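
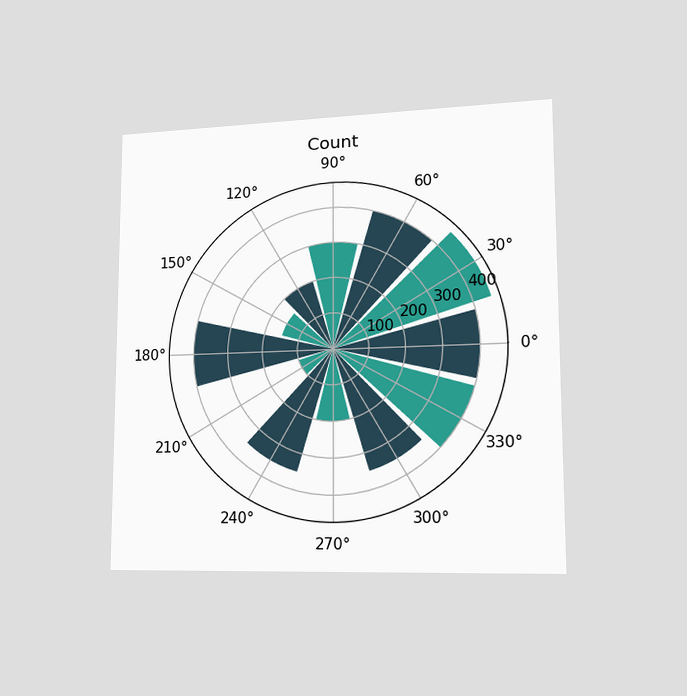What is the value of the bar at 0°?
400

The chart is viewed slightly from the right. The bar at 0° reaches 400 on the radial axis.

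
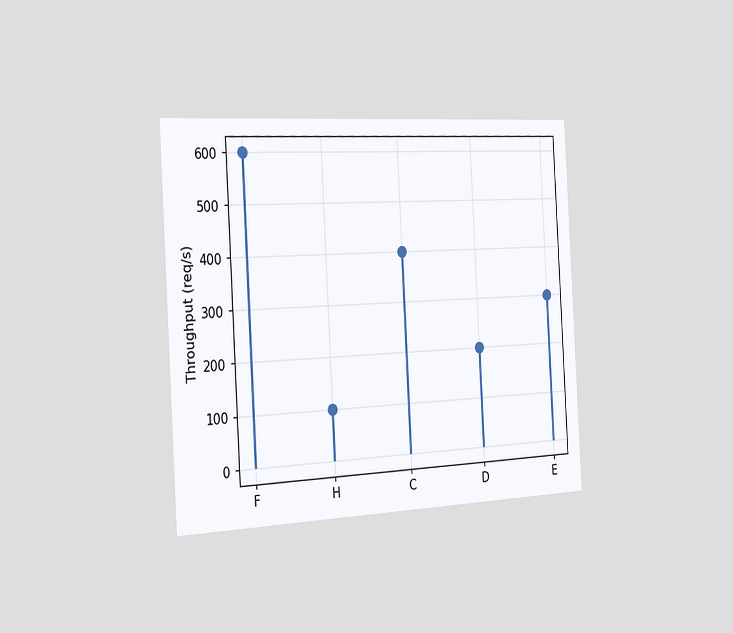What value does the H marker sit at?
100req/s

The chart is tilted about 3° counter-clockwise and viewed slightly from the left. The H marker sits at 100req/s.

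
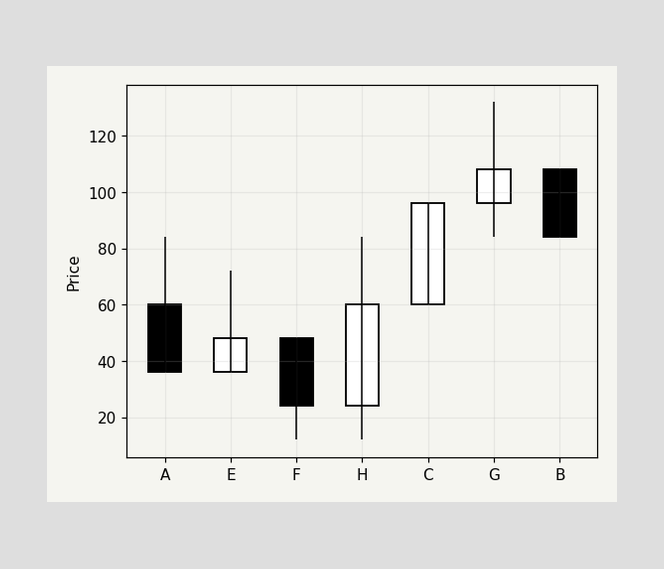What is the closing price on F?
The F candle closes at 24.

24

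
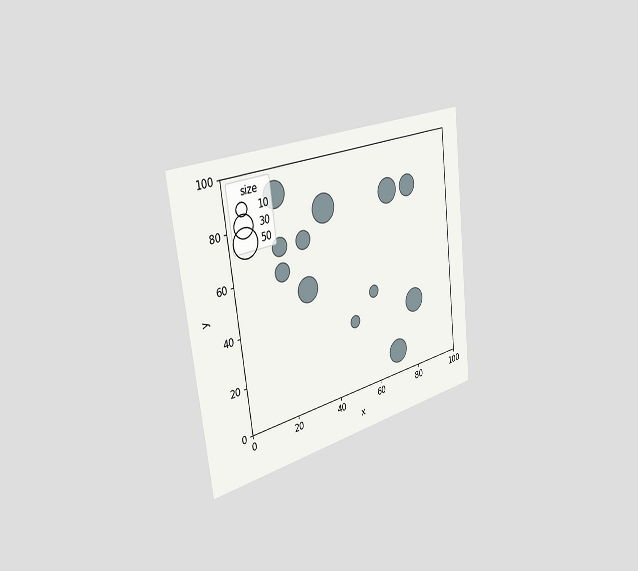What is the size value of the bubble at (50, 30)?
10

The chart is tilted about 7° counter-clockwise and viewed slightly from the left. Matching the bubble at (50, 30) against the size legend gives 10.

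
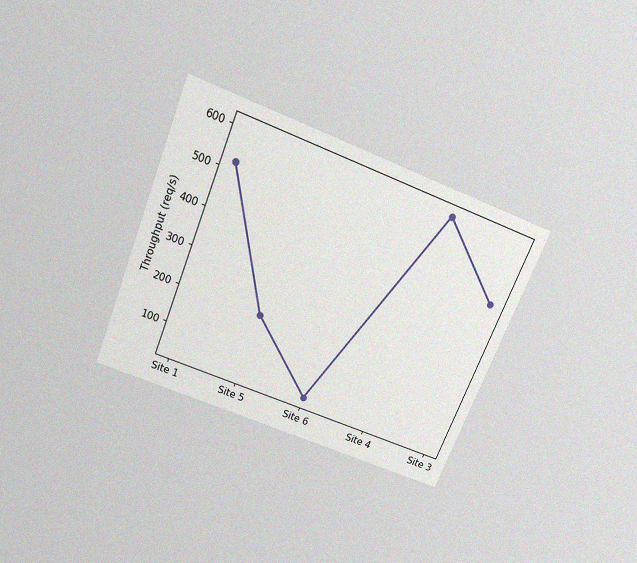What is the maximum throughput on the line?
The chart is tilted about 22° clockwise and viewed slightly from above, with some photo noise. The highest point is at Site 4, and reading across to the y-axis gives 600req/s.

600req/s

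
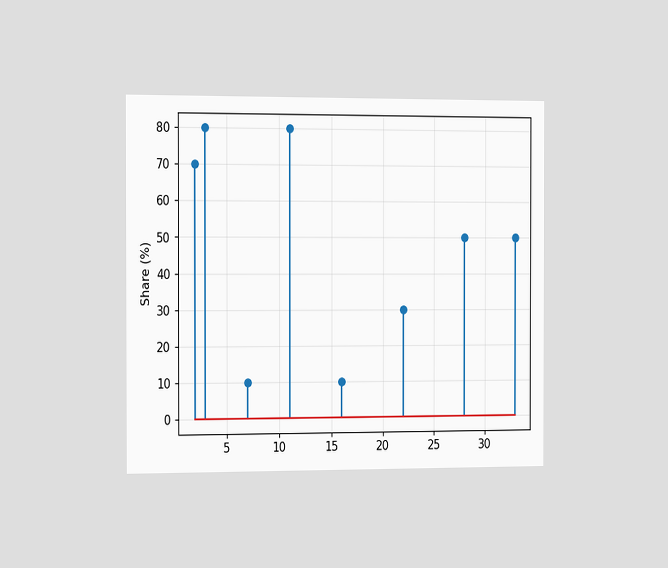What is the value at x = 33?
50%

The chart is viewed slightly from the left. The stem at x=33 reaches 50%.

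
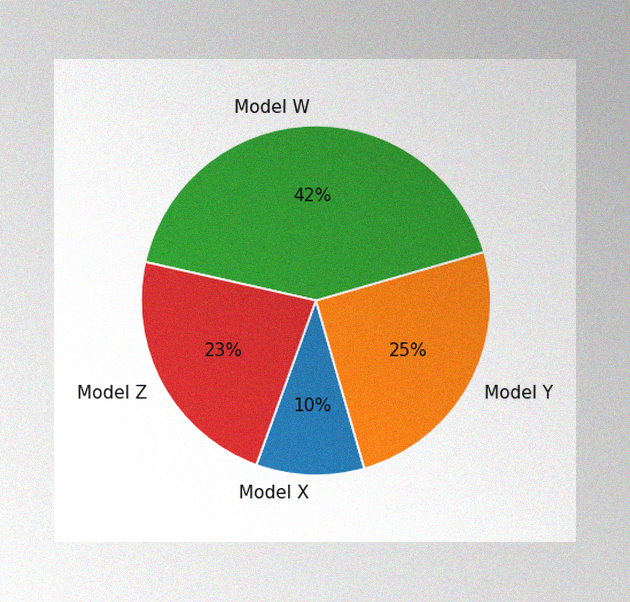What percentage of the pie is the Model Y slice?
25%

The image has some photo noise and uneven lighting. The Model Y slice takes up 25% of the pie.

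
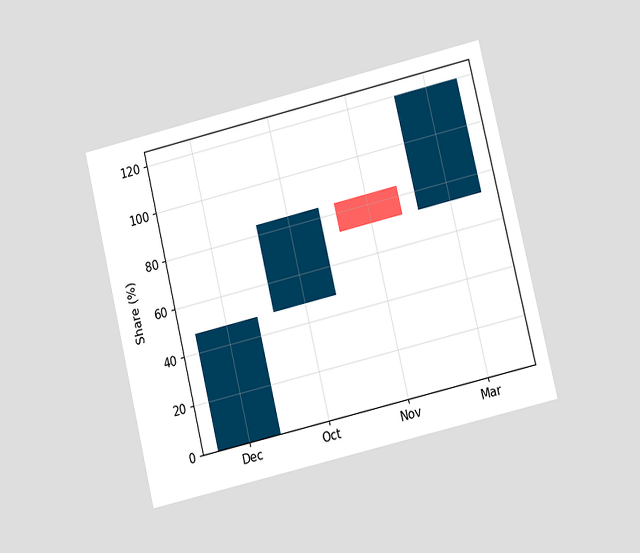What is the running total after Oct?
84%

The chart is tilted about 13° counter-clockwise and viewed at a slight angle. After Oct the running total reaches 84%.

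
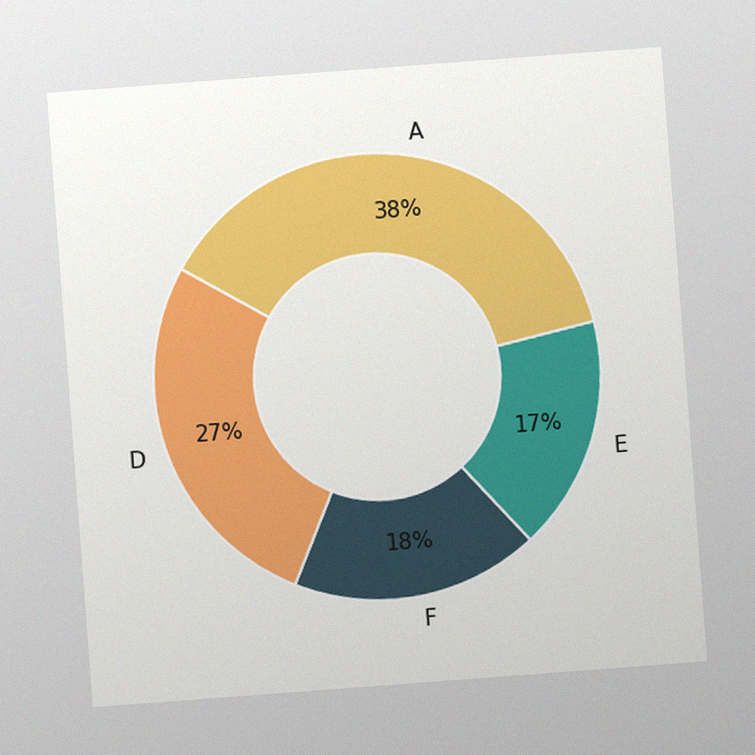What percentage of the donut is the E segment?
The chart is tilted about 4° counter-clockwise, with some photo noise. The E segment takes up 17% of the ring.

17%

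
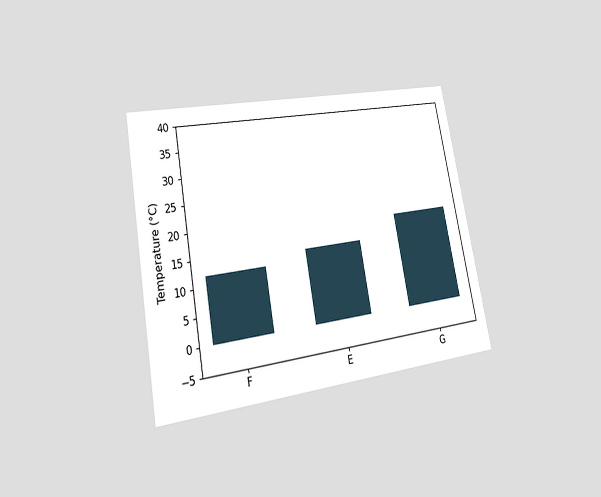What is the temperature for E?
The chart is tilted about 10° counter-clockwise and viewed at a slight angle. Reading along the chart's y-axis, the E bar reaches 14°C.

14°C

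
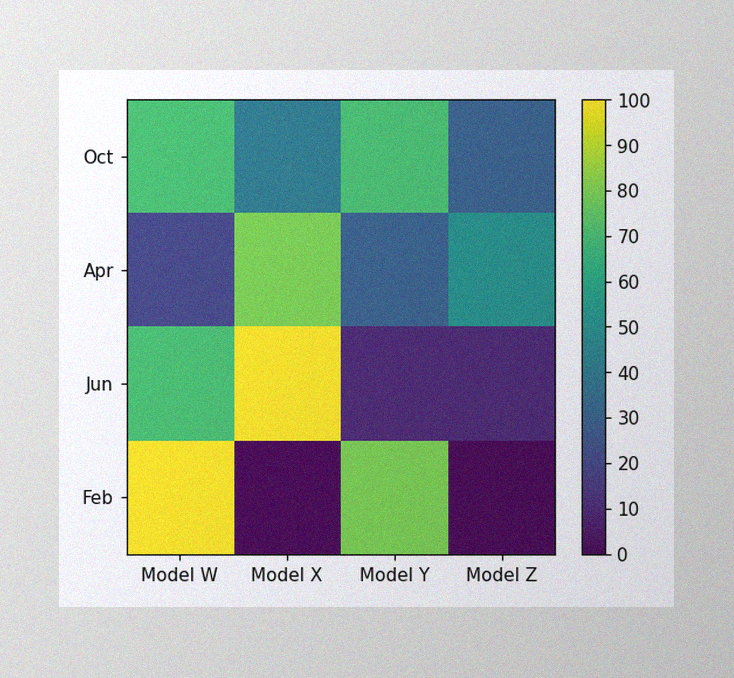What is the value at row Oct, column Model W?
The image has some photo noise and uneven lighting. Matching cell (Oct, Model W) against the colorbar gives 70.

70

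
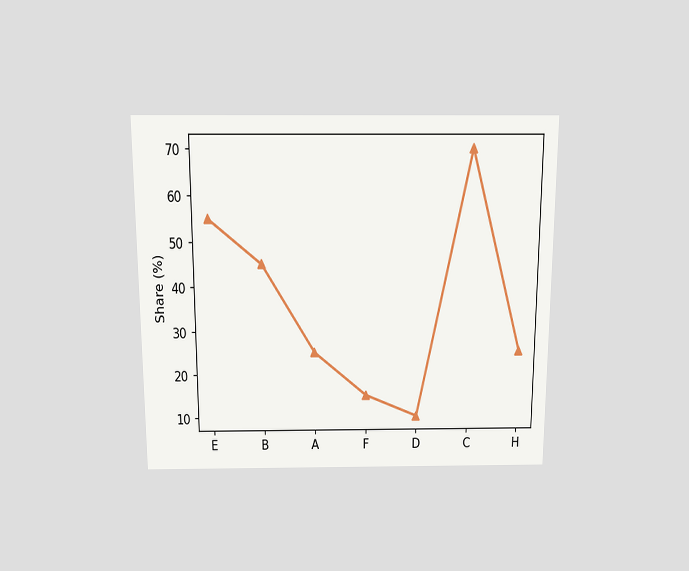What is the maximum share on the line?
The chart is viewed slightly from above. The highest point is at C, and reading across to the y-axis gives 70%.

70%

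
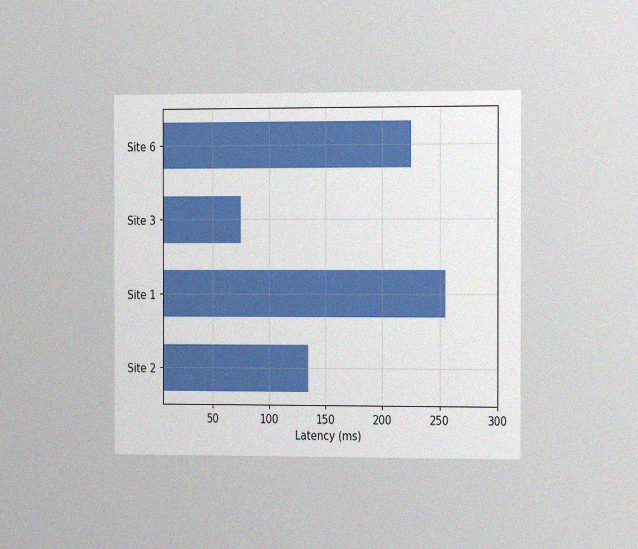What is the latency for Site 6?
The chart is viewed slightly from the right, with some photo noise. Reading along the chart's x-axis, the Site 6 bar reaches 225ms.

225ms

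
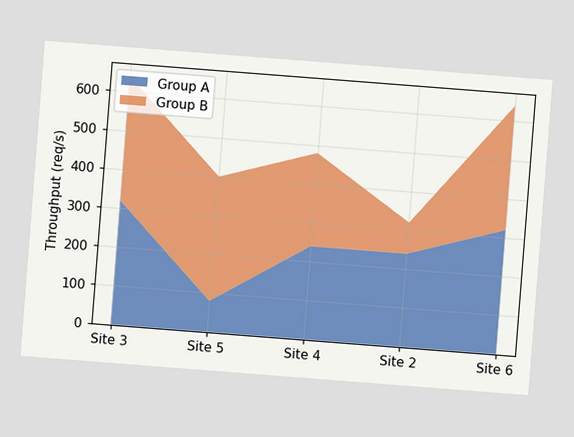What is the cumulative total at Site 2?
The chart is tilted about 4° clockwise. The stacked total at Site 2 reaches 320req/s.

320req/s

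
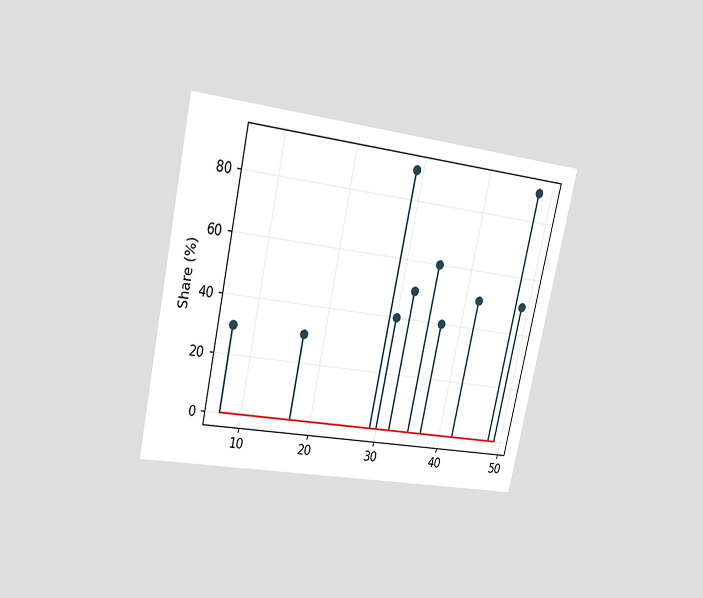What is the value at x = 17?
The chart is tilted about 12° clockwise and viewed at a slight angle. The stem at x=17 reaches 30%.

30%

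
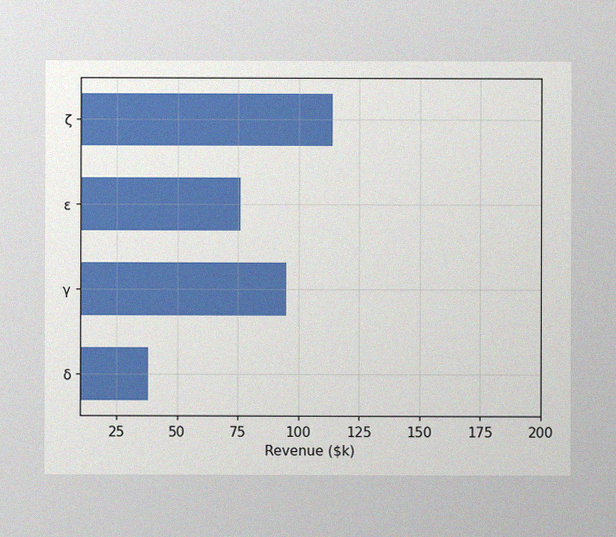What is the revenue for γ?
$95k

The image has some photo noise and uneven lighting. Reading along the chart's x-axis, the γ bar reaches $95k.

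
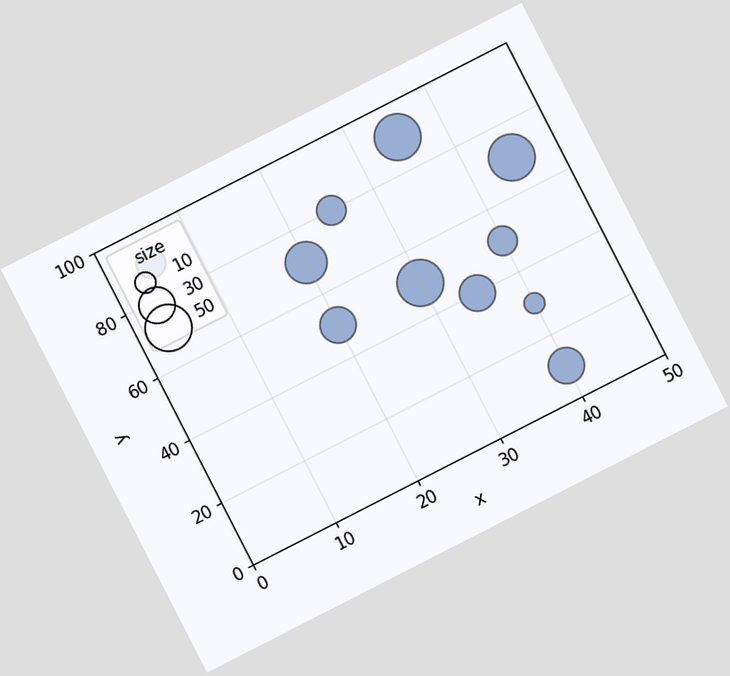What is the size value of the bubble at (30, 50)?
The chart is tilted about 27° counter-clockwise. Matching the bubble at (30, 50) against the size legend gives 50.

50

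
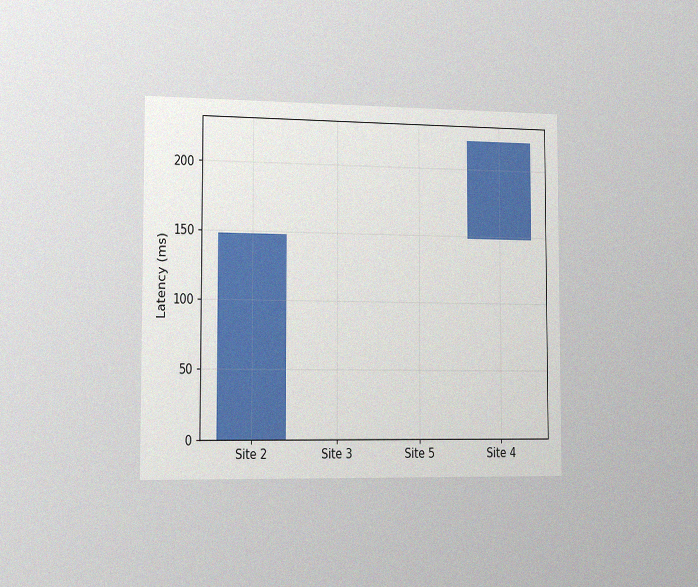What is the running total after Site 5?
148ms

The chart is viewed slightly from the left, with some photo noise. After Site 5 the running total reaches 148ms.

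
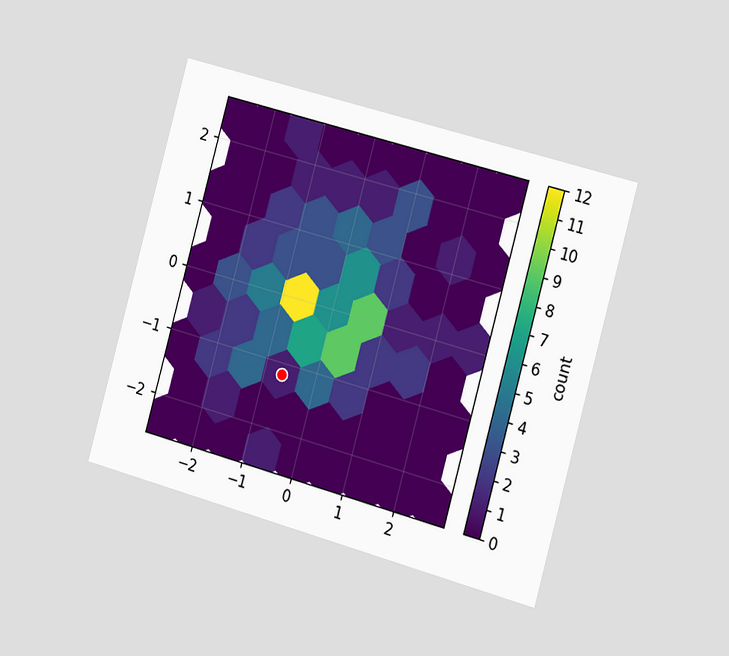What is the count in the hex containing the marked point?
1

The chart is tilted about 15° clockwise and viewed slightly from the right. The marked hex reads 1 on the colorbar.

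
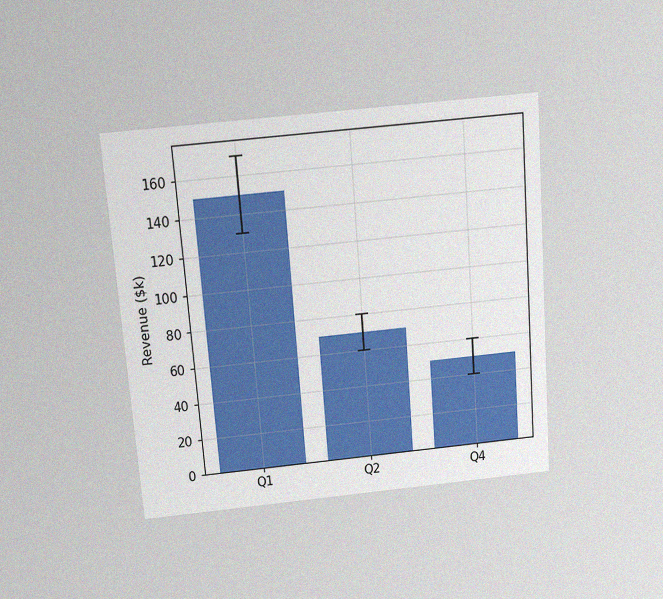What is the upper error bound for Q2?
The chart is tilted about 4° counter-clockwise and viewed slightly from above, with some photo noise. The Q2 bar's upper whisker reaches $80k.

$80k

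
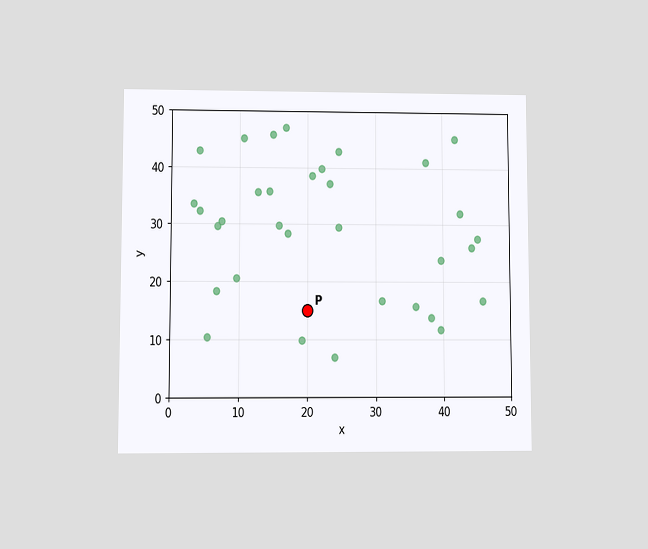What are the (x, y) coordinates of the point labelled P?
The chart is viewed at a slight angle. Following the gridlines from P to each axis, P sits at (20, 15).

(20, 15)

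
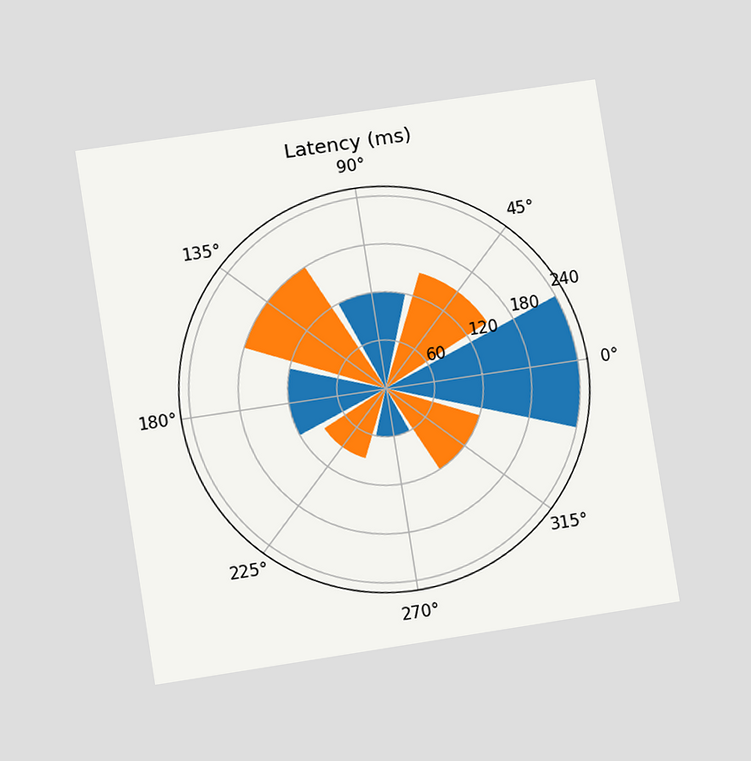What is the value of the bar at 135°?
The chart is tilted about 9° counter-clockwise and viewed at a slight angle. The bar at 135° reaches 180ms on the radial axis.

180ms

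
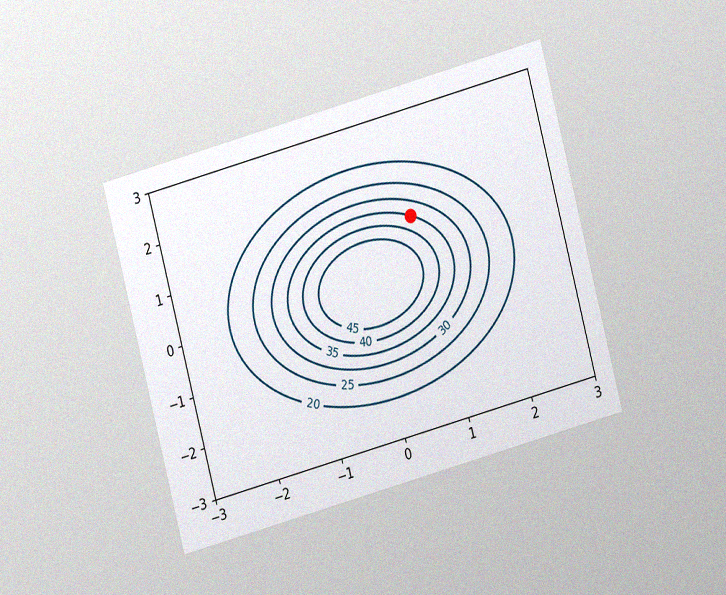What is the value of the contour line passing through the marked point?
35

The chart is tilted about 15° counter-clockwise and viewed at a slight angle, with some photo noise. The marked point sits on the contour labelled 35.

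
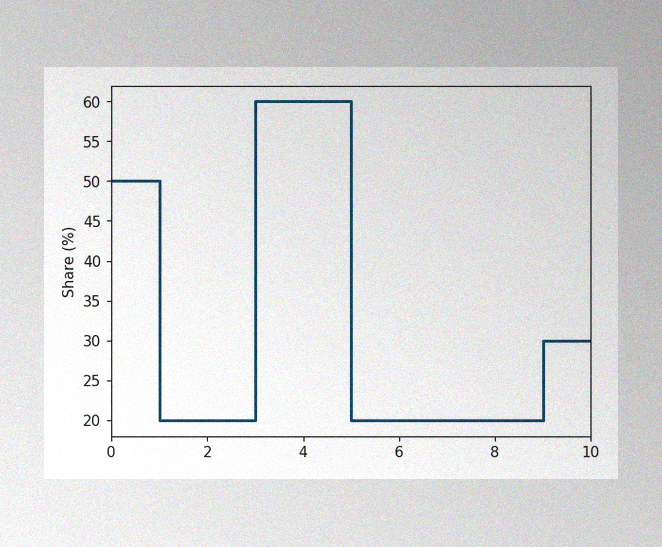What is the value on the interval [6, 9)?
The image has some photo noise and uneven lighting. On [6, 9) the step sits at 20%.

20%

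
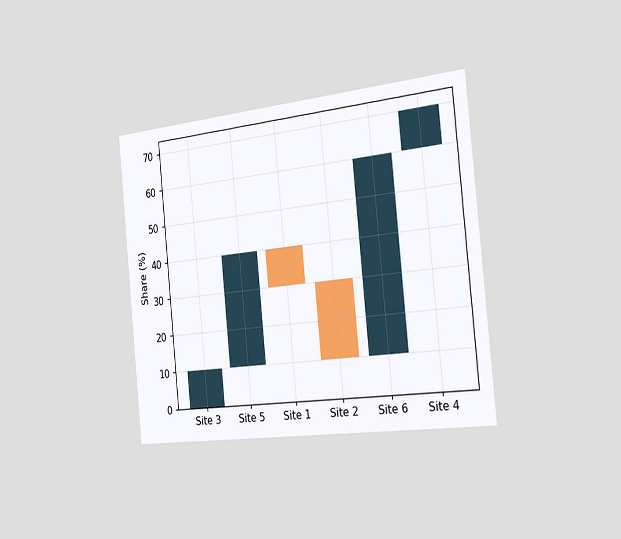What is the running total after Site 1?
30%

The chart is tilted about 6° counter-clockwise and viewed slightly from the right. After Site 1 the running total reaches 30%.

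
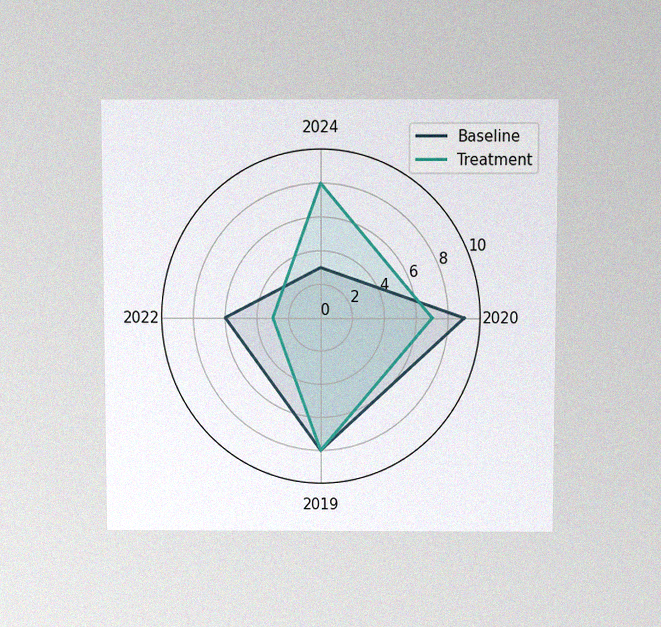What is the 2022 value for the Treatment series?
The chart is viewed slightly from above, with some photo noise. On the 2022 axis, Treatment reaches 3.

3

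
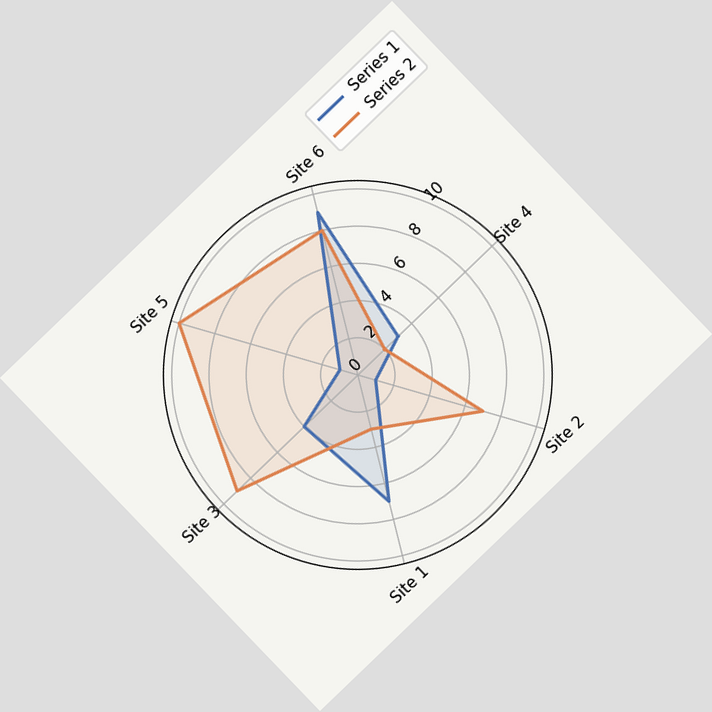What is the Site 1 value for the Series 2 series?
The chart is tilted about 44° counter-clockwise. On the Site 1 axis, Series 2 reaches 3.

3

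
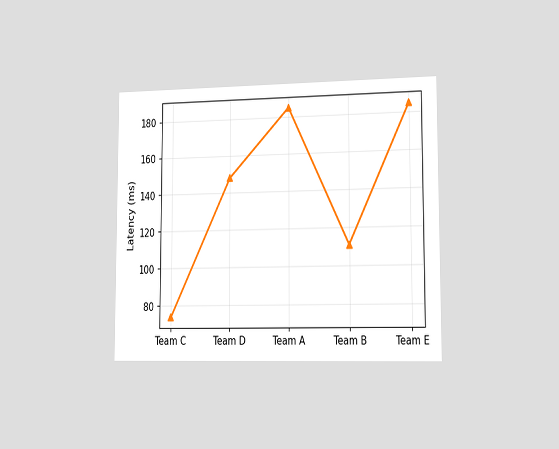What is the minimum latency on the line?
74ms

The chart is viewed slightly from the right. The lowest point is at Team C, and reading across to the y-axis gives 74ms.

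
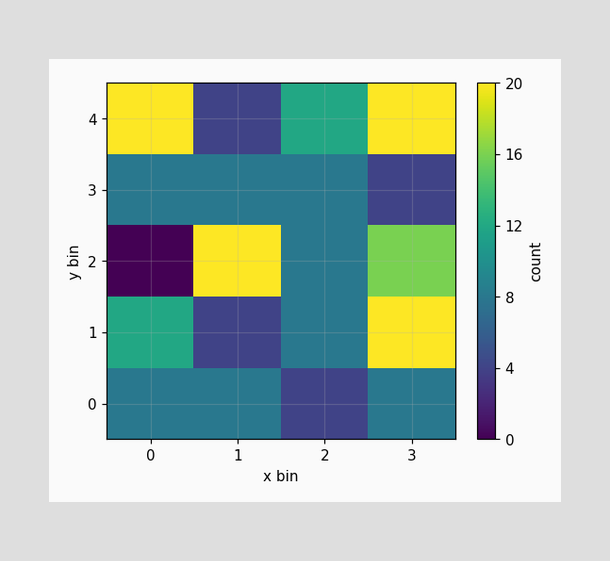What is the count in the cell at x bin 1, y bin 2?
Matching the cell (1, 2) against the colorbar gives 20.

20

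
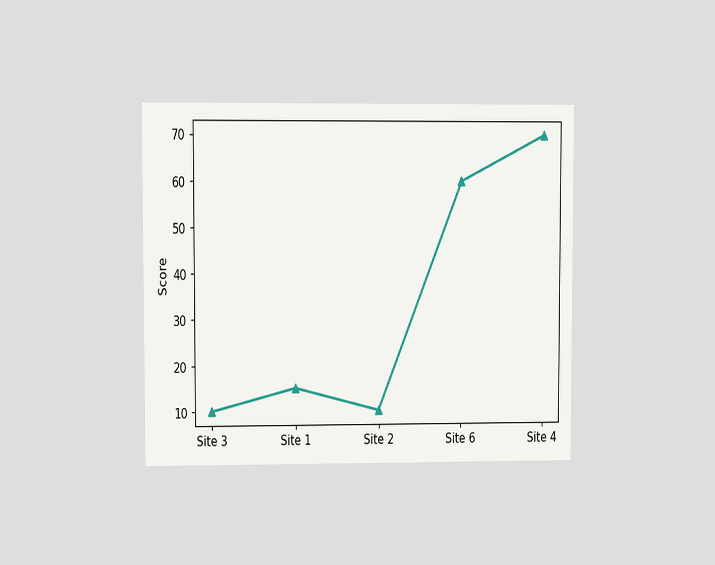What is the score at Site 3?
10

The chart is viewed at a slight angle. At Site 3, the line is at 10.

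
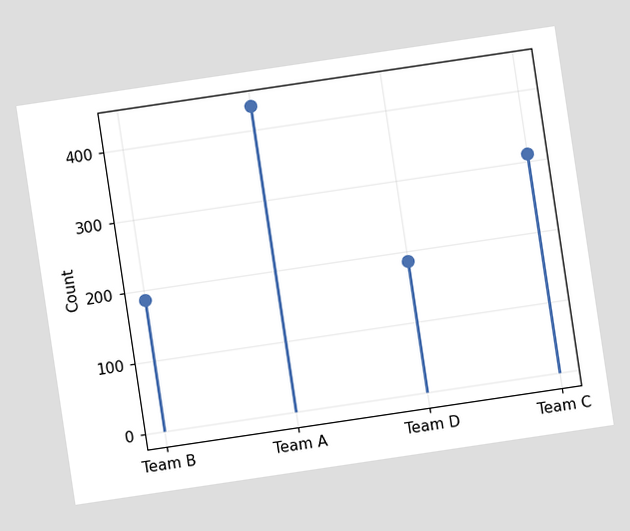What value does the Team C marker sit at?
310

The chart is tilted about 8° counter-clockwise. The Team C marker sits at 310.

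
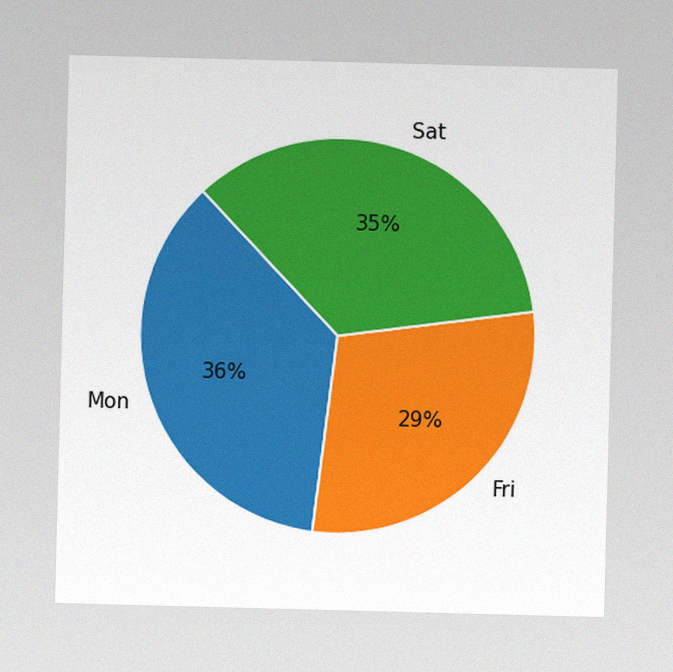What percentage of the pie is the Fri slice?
29%

The image has some photo noise and uneven lighting. The Fri slice takes up 29% of the pie.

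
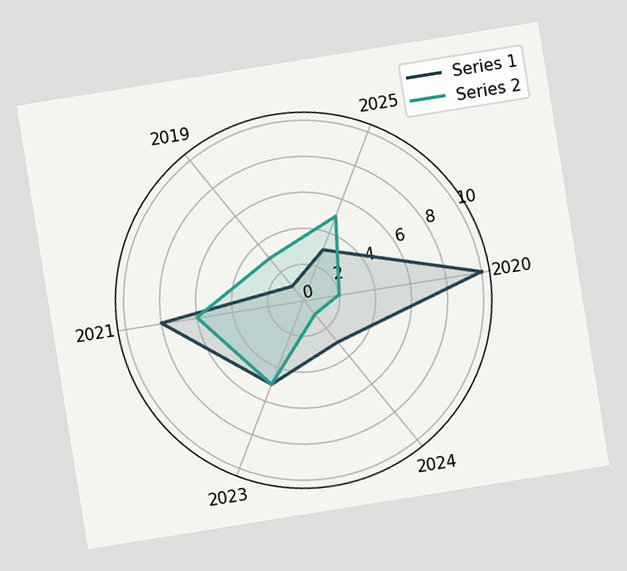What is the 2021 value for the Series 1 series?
8

The chart is tilted about 9° counter-clockwise. On the 2021 axis, Series 1 reaches 8.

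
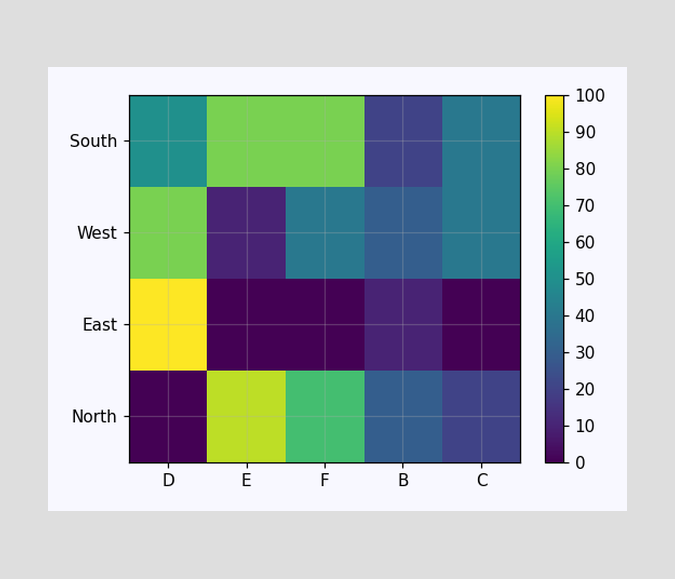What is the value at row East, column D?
100

Matching cell (East, D) against the colorbar gives 100.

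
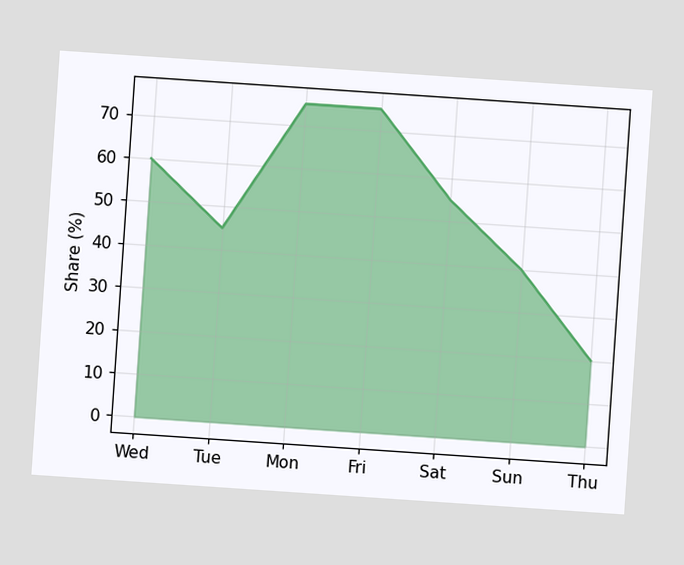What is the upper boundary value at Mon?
75%

The chart is tilted about 4° clockwise. At Mon the upper boundary is at 75%.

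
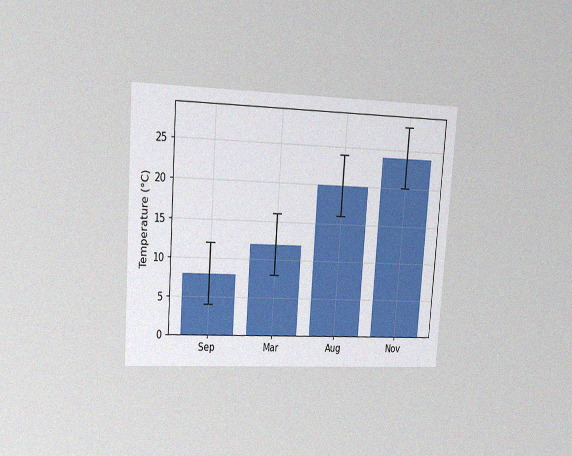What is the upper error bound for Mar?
16°C

The chart is tilted about 4° clockwise and viewed at a slight angle, with some photo noise. The Mar bar's upper whisker reaches 16°C.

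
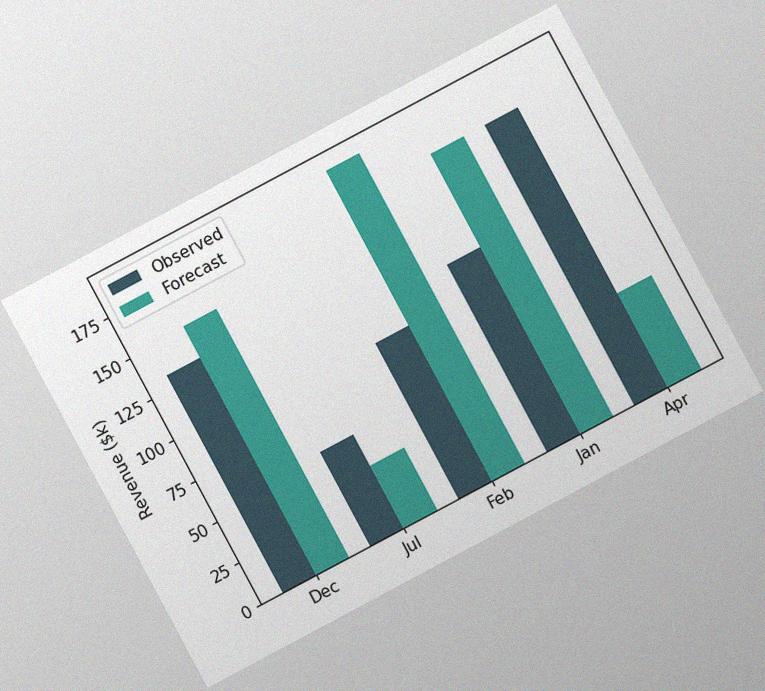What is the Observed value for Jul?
$57k

The chart is tilted about 28° counter-clockwise, with some photo noise. The Observed bar at Jul reaches $57k on the y-axis.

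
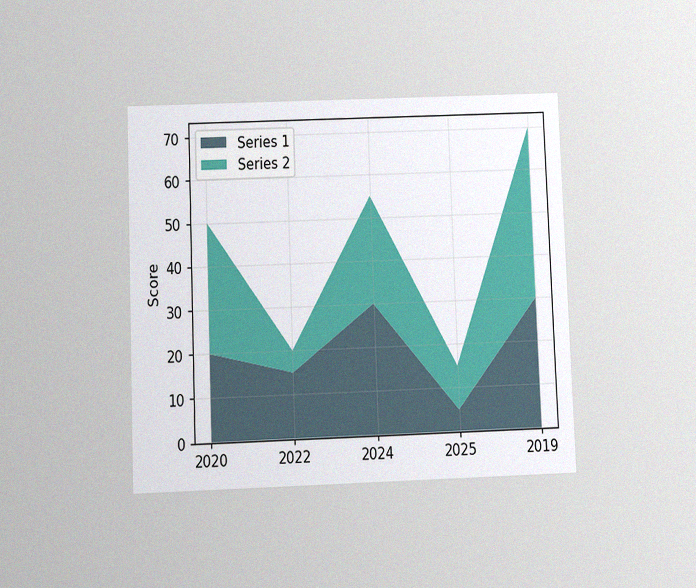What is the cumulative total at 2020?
50

The chart is tilted about 2° counter-clockwise and viewed slightly from below, with some photo noise. The stacked total at 2020 reaches 50.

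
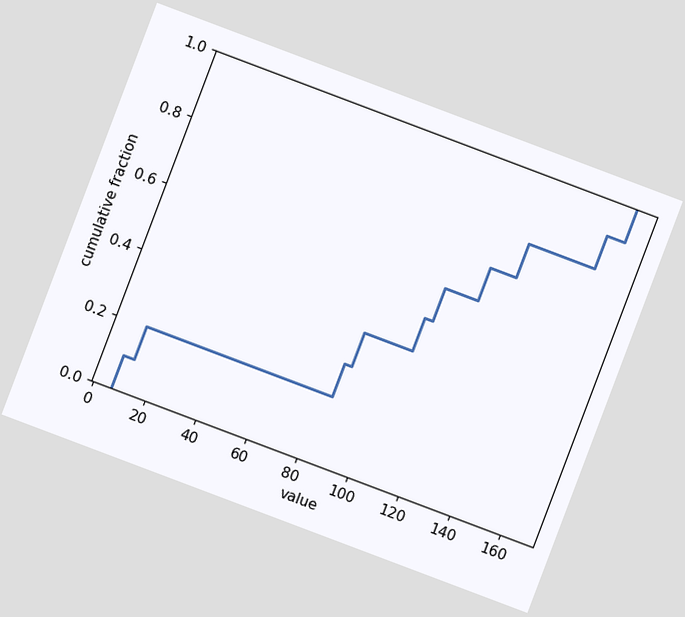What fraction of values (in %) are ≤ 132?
80%

The chart is tilted about 21° clockwise. At x=132 the ECDF step is at 80%.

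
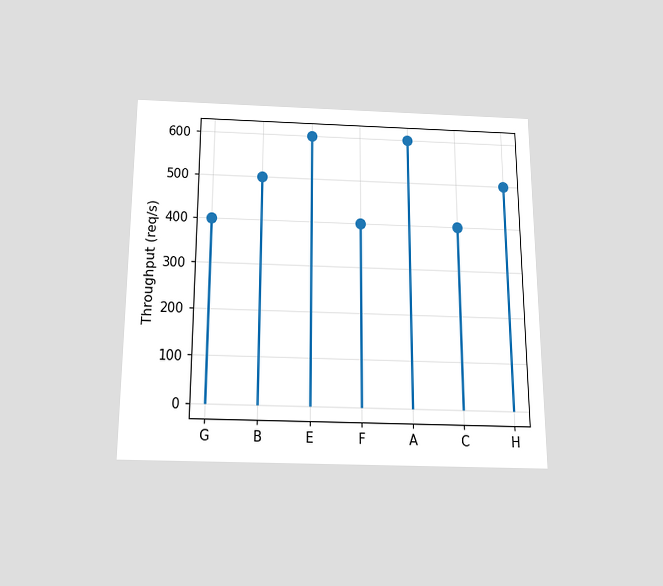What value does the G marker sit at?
400req/s

The chart is viewed slightly from below. The G marker sits at 400req/s.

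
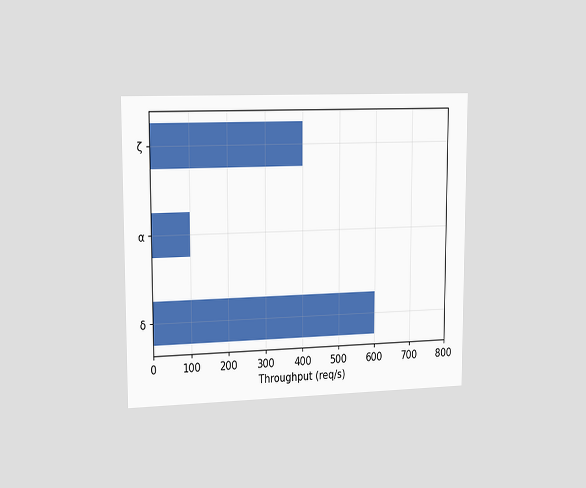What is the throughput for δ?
The chart is viewed slightly from the left. Reading along the chart's x-axis, the δ bar reaches 600req/s.

600req/s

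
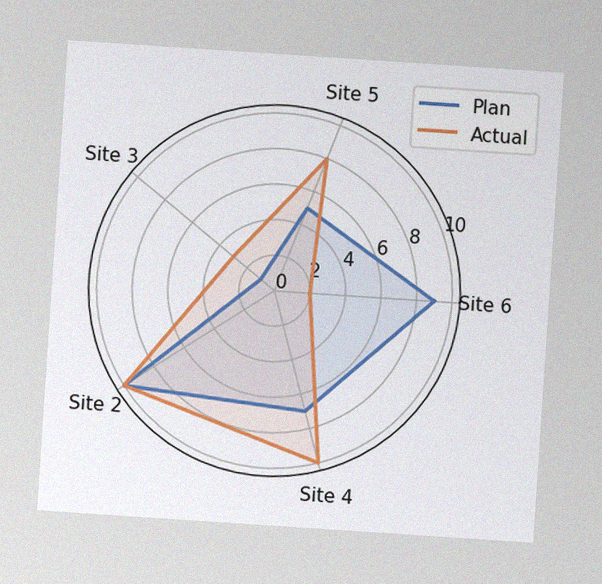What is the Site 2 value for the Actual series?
10

The chart is tilted about 4° clockwise, with some photo noise. On the Site 2 axis, Actual reaches 10.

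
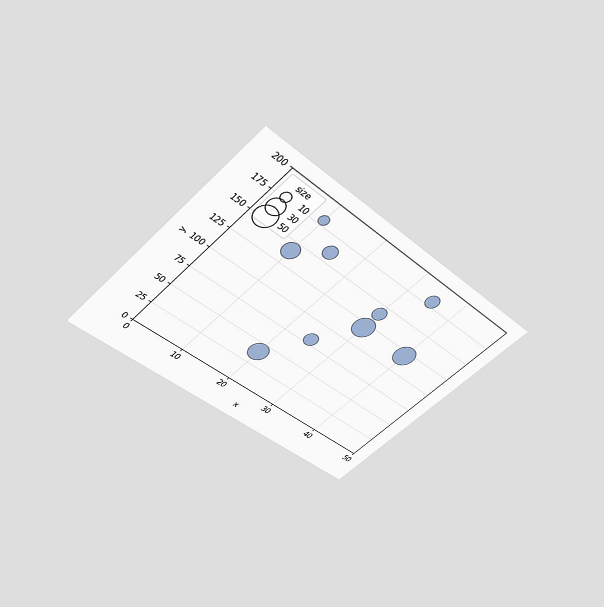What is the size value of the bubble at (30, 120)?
The chart is tilted about 45° clockwise and viewed slightly from above. Matching the bubble at (30, 120) against the size legend gives 50.

50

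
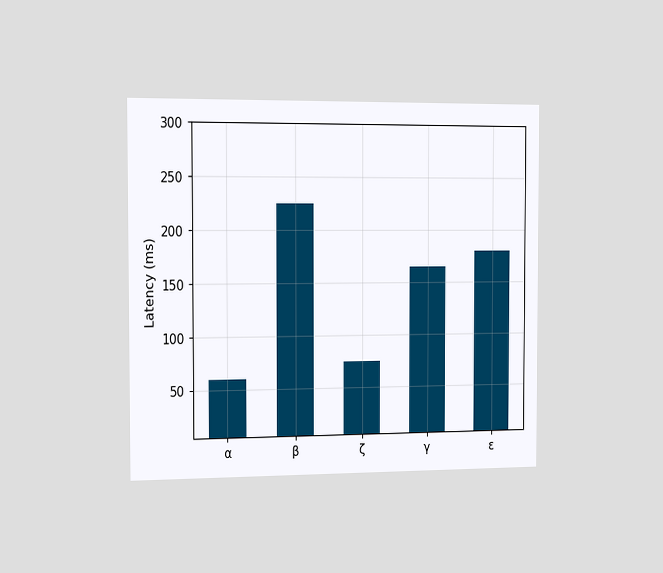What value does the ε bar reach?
180ms

The chart is viewed slightly from the left. Reading along the chart's y-axis, the ε bar reaches 180ms.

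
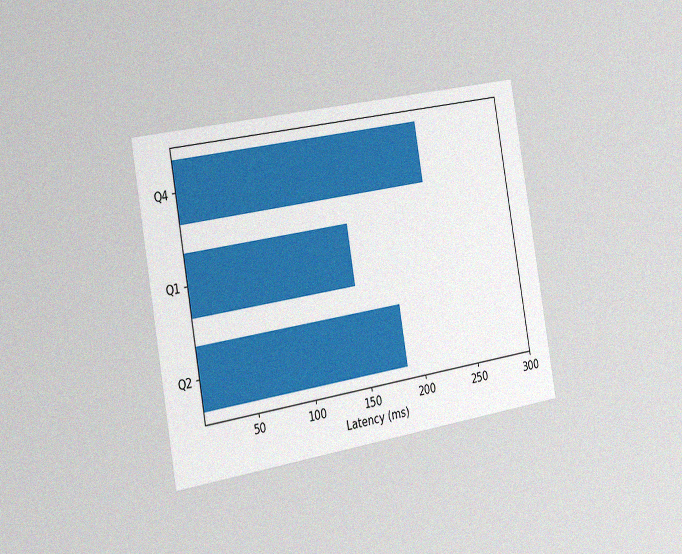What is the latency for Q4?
222ms

The chart is tilted about 10° counter-clockwise and viewed slightly from the left, with some photo noise. Reading along the chart's x-axis, the Q4 bar reaches 222ms.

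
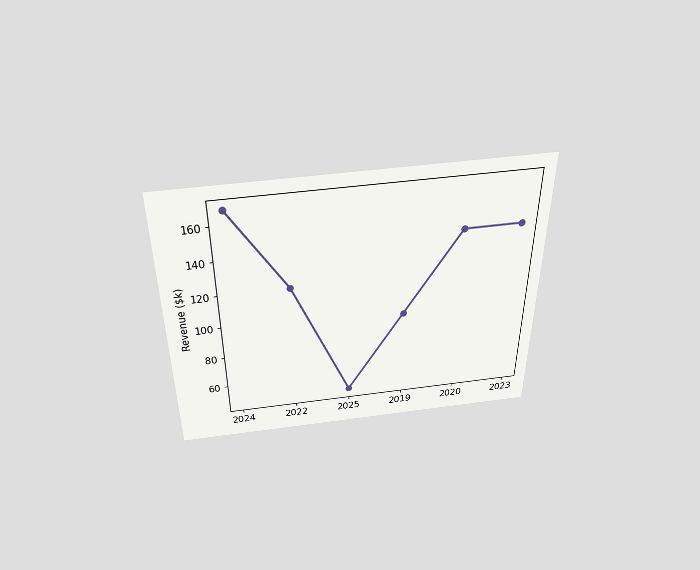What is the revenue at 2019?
The chart is viewed slightly from above. At 2019, the line is at $96k.

$96k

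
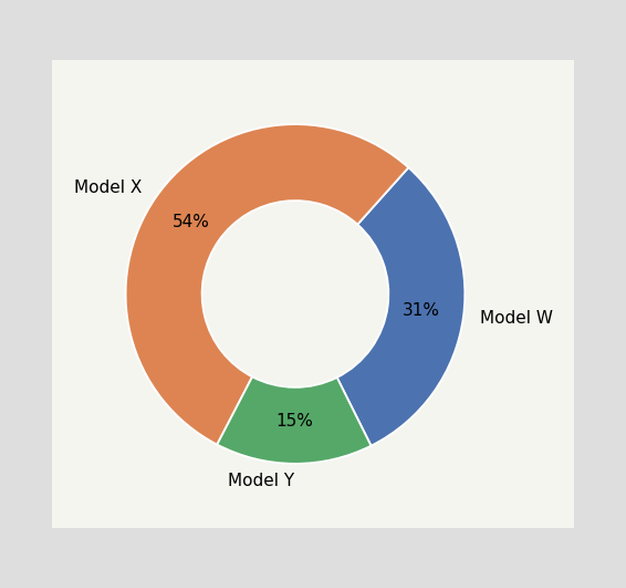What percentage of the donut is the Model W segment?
31%

The Model W segment takes up 31% of the ring.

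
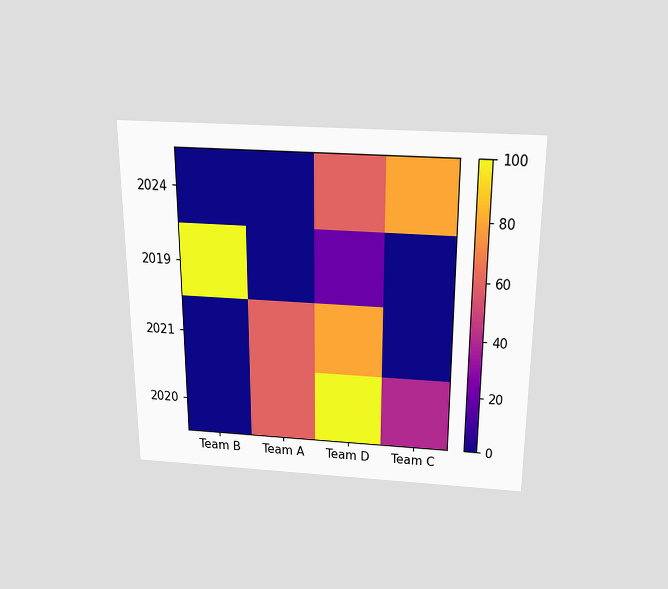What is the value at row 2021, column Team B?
The chart is viewed slightly from above. Matching cell (2021, Team B) against the colorbar gives 0.

0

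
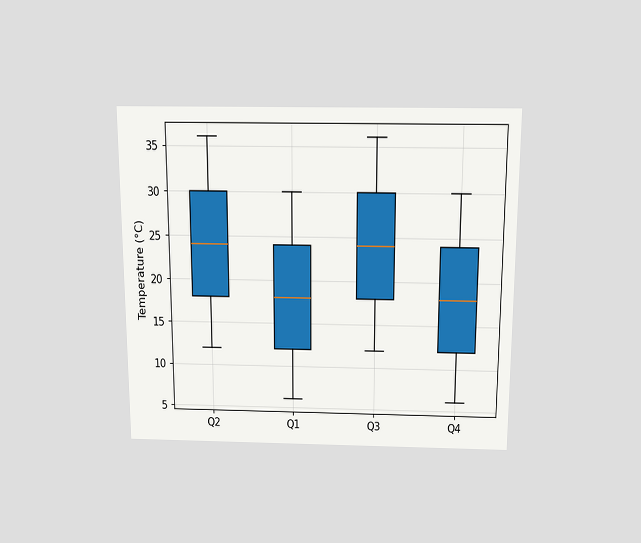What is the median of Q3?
24°C

The chart is viewed slightly from above. The median line in the Q3 box sits at 24°C.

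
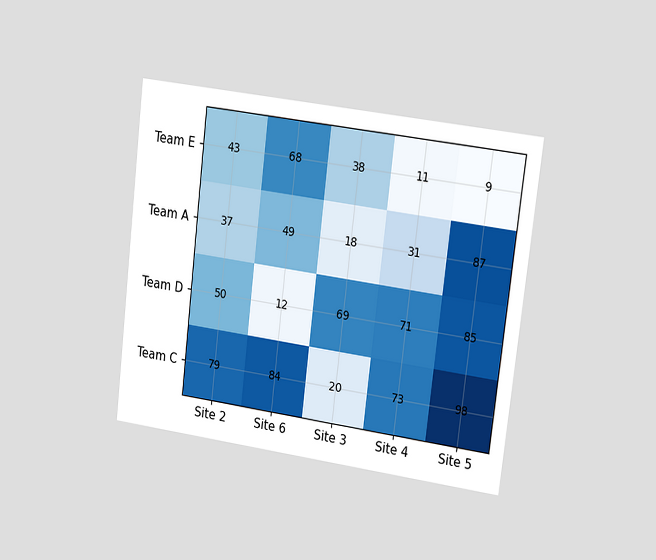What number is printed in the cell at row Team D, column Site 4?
71

The chart is tilted about 7° clockwise and viewed slightly from the right. The (Team D, Site 4) cell reads 71.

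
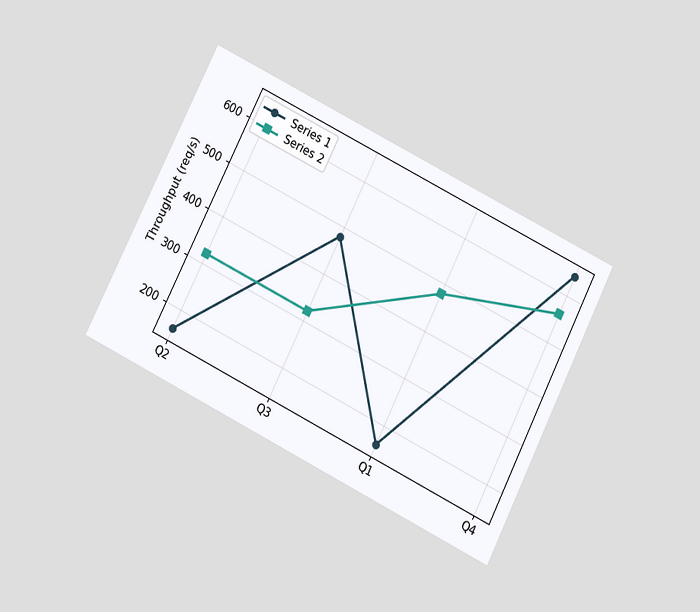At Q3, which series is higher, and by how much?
The chart is tilted about 27° clockwise and viewed slightly from below. At Q3, Series 1 sits above the other line by 160req/s.

Series 1, by 160req/s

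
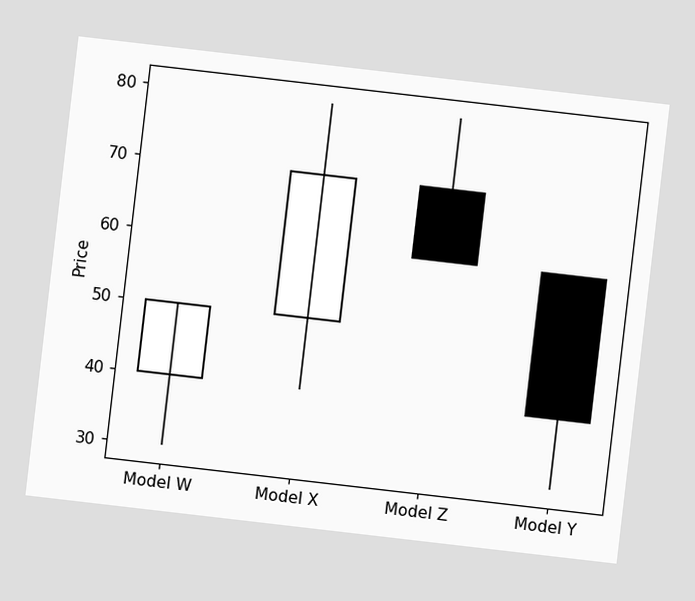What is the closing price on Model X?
70

The chart is tilted about 7° clockwise. The Model X candle closes at 70.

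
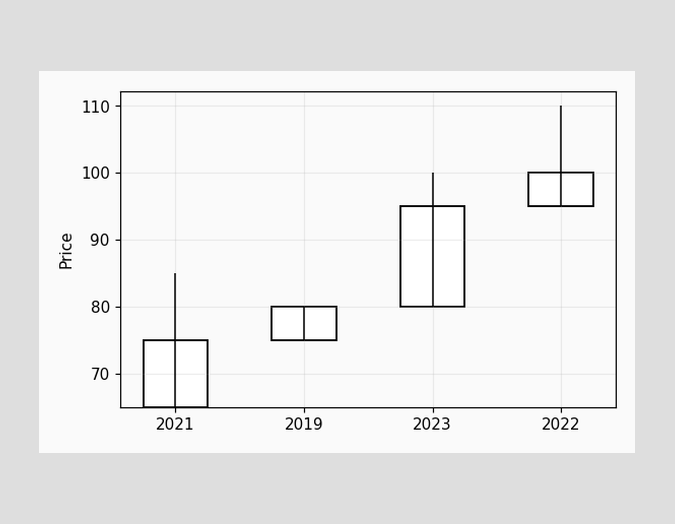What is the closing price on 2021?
The 2021 candle closes at 75.

75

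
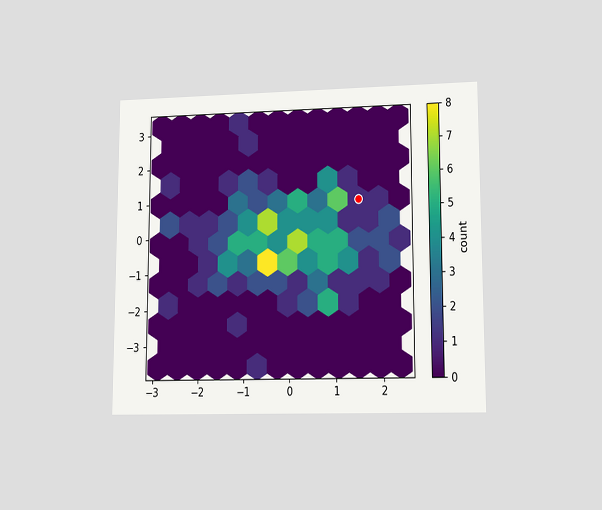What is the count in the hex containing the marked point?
The chart is viewed at a slight angle. The marked hex reads 1 on the colorbar.

1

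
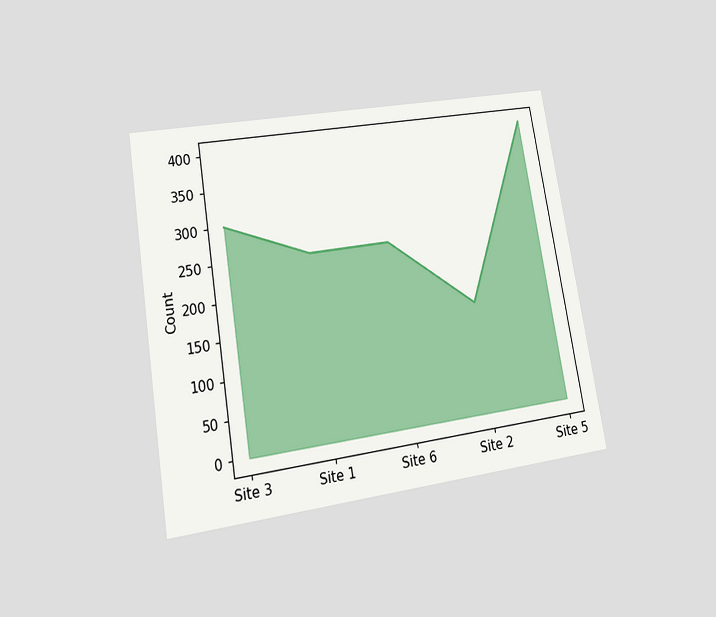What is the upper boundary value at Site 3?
The chart is tilted about 9° counter-clockwise and viewed at a slight angle. At Site 3 the upper boundary is at 300.

300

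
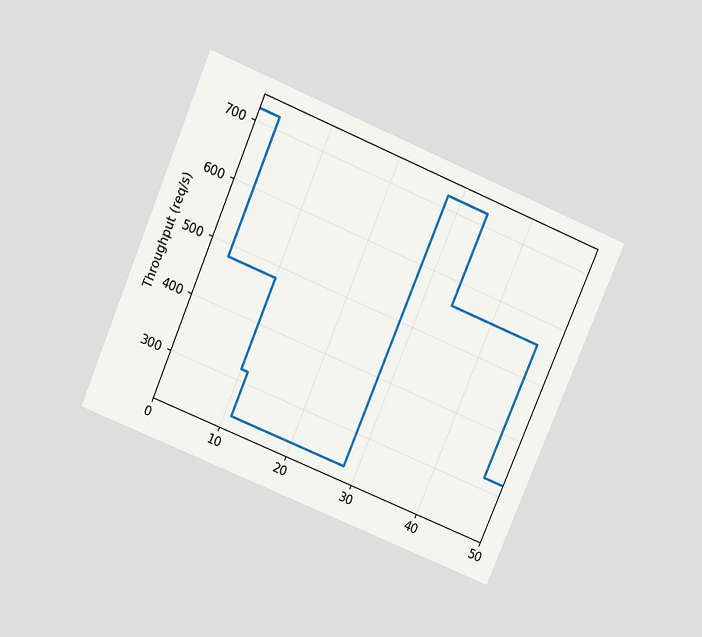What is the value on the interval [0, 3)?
The chart is tilted about 23° clockwise and viewed slightly from above. On [0, 3) the step sits at 720req/s.

720req/s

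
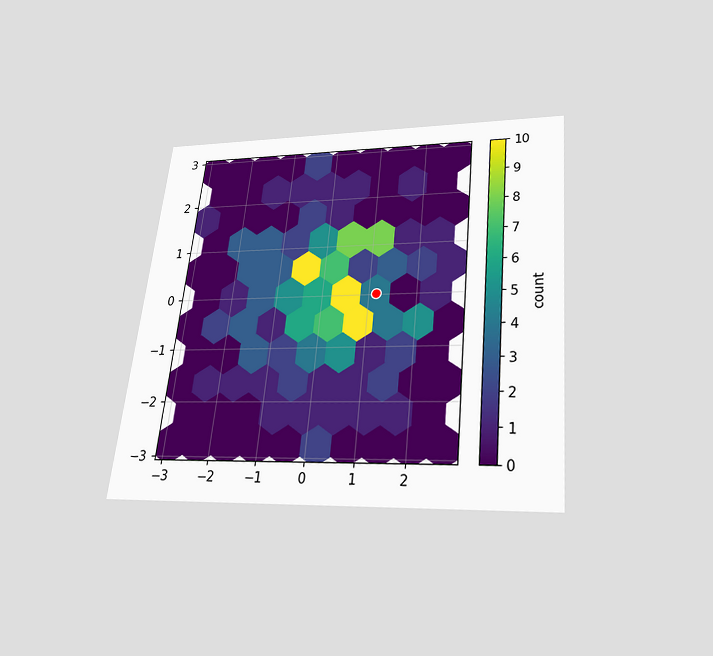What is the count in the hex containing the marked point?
4

The chart is tilted about 6° clockwise and viewed slightly from below. The marked hex reads 4 on the colorbar.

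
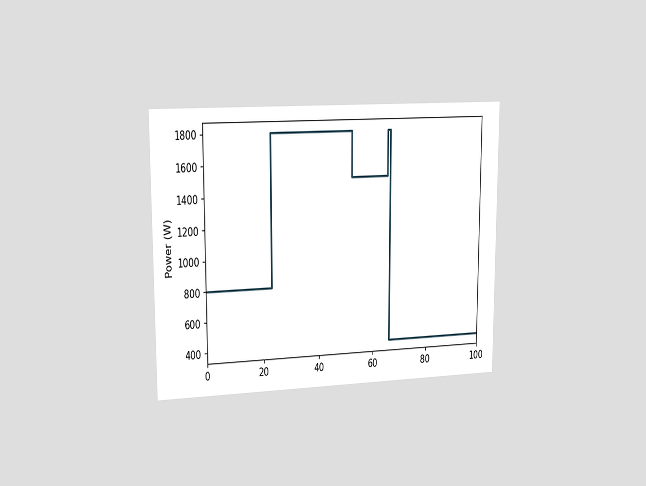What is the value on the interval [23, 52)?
The chart is viewed slightly from the left. On [23, 52) the step sits at 1800W.

1800W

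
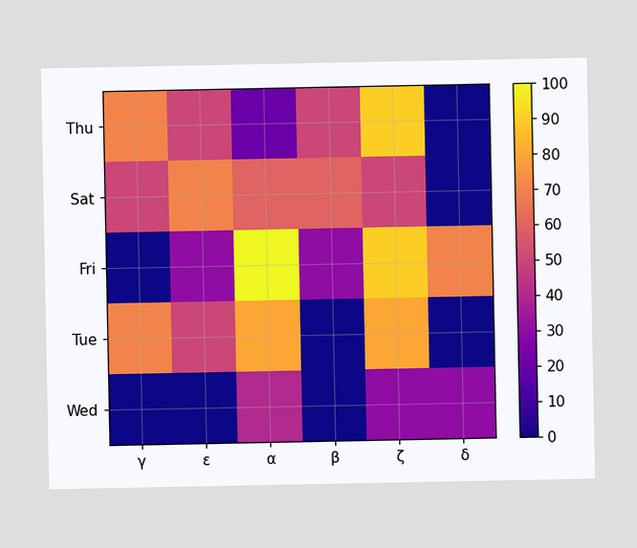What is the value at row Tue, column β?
0

Matching cell (Tue, β) against the colorbar gives 0.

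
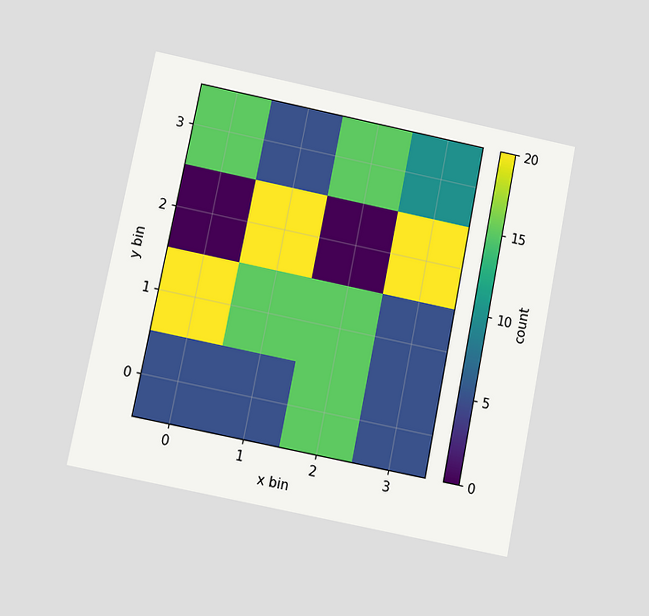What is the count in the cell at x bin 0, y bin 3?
15

The chart is tilted about 11° clockwise and viewed at a slight angle. Matching the cell (0, 3) against the colorbar gives 15.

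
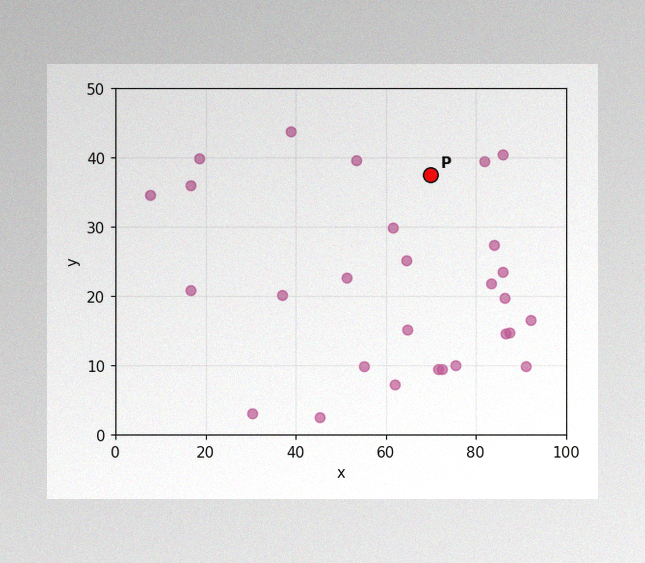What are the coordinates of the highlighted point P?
(70, 37.5)

The image has some photo noise and uneven lighting. Following the gridlines from P to each axis, P sits at (70, 37.5).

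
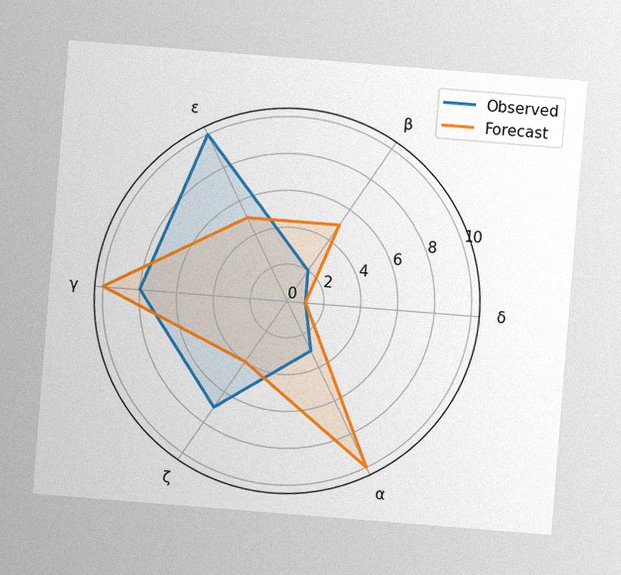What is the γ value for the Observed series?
The chart is tilted about 5° clockwise, with some photo noise. On the γ axis, Observed reaches 8.

8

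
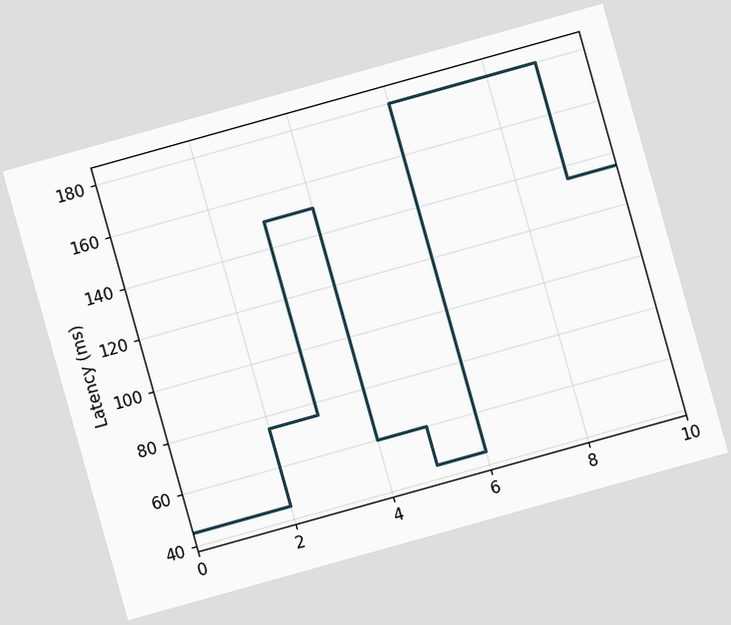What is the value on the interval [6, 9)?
The chart is tilted about 16° counter-clockwise. On [6, 9) the step sits at 180ms.

180ms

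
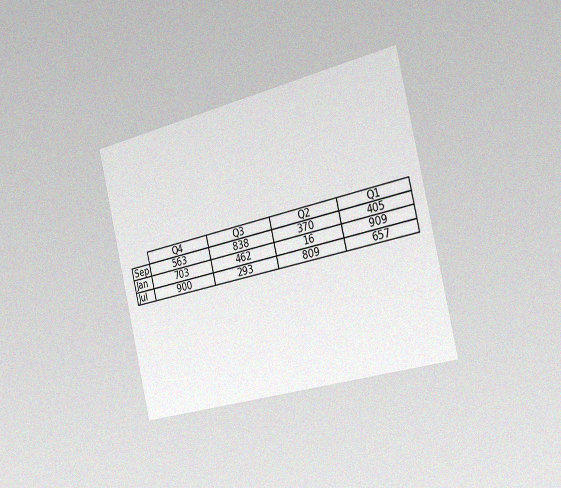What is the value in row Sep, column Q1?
The chart is tilted about 13° counter-clockwise and viewed slightly from the right, with some photo noise. The (Sep, Q1) cell reads 405.

405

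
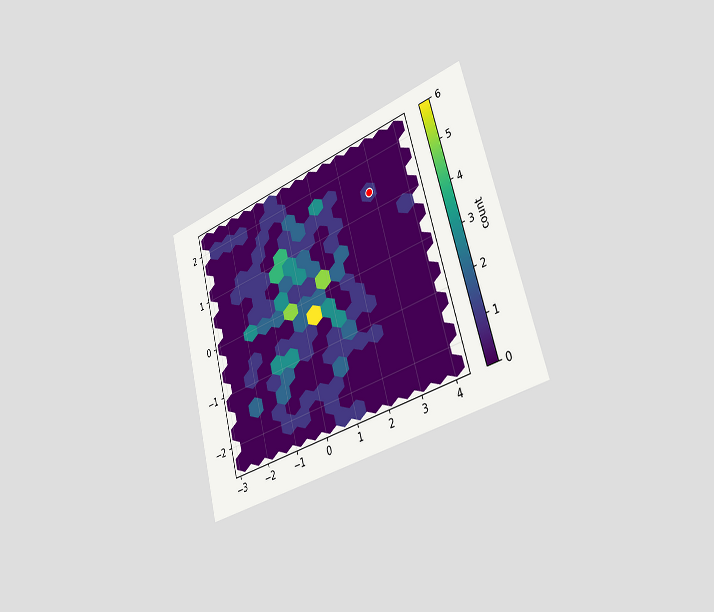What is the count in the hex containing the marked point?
The chart is tilted about 15° counter-clockwise and viewed slightly from the right. The marked hex reads 1 on the colorbar.

1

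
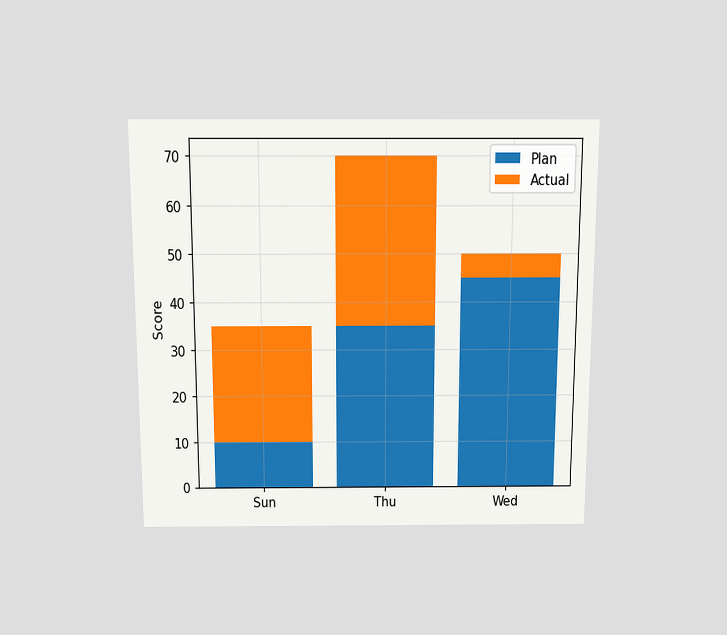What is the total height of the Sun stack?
35

The chart is viewed slightly from above. The Sun stack's top reaches 35 on the y-axis.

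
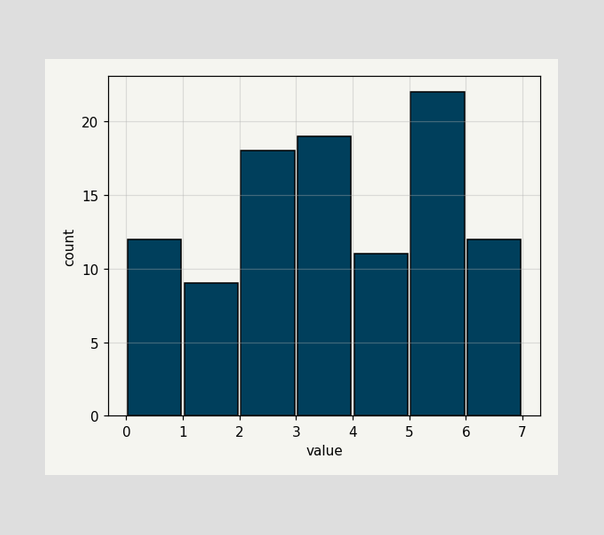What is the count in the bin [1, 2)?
The [1, 2) bin has height 9.

9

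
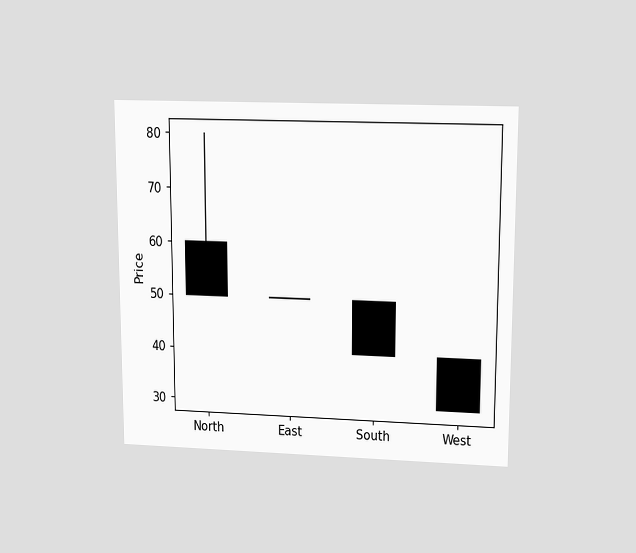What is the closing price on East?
The chart is viewed slightly from above. The East candle closes at 50.

50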